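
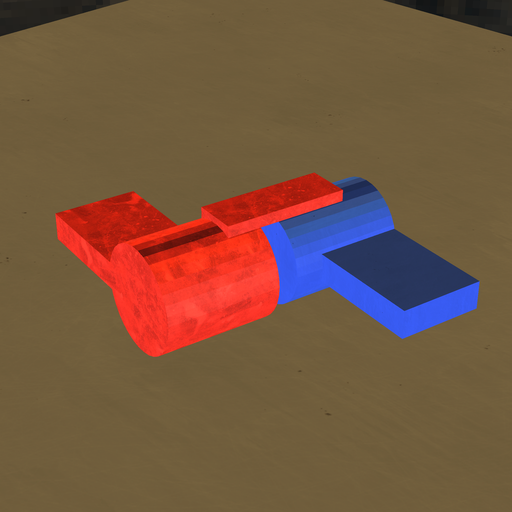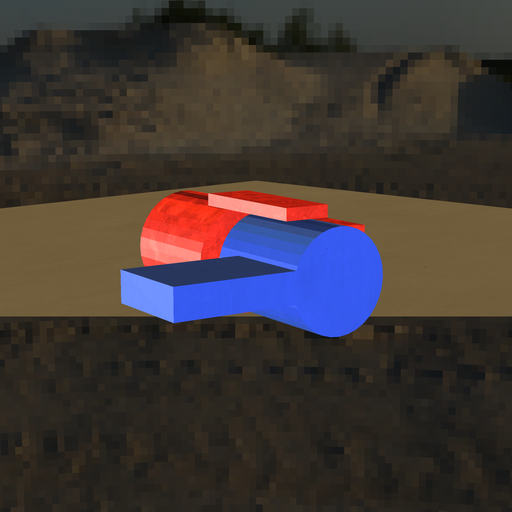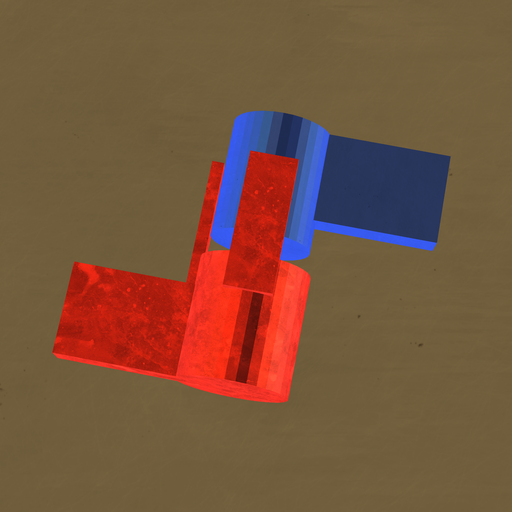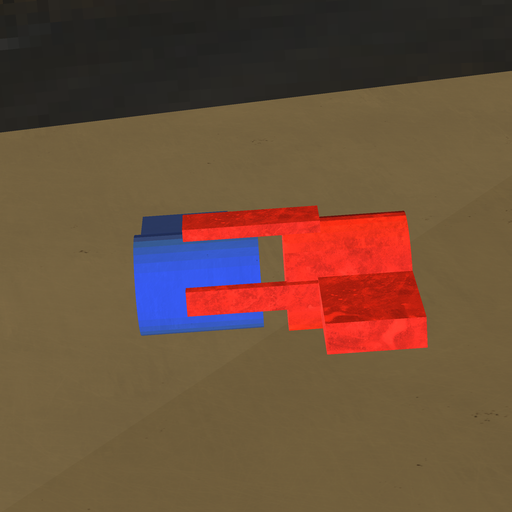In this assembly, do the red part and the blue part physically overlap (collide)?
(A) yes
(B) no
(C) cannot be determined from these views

(B) no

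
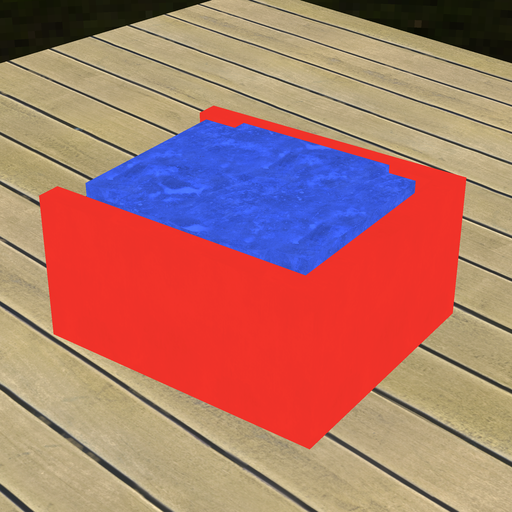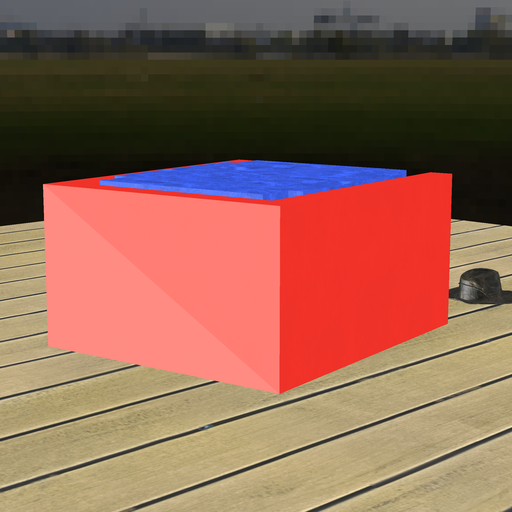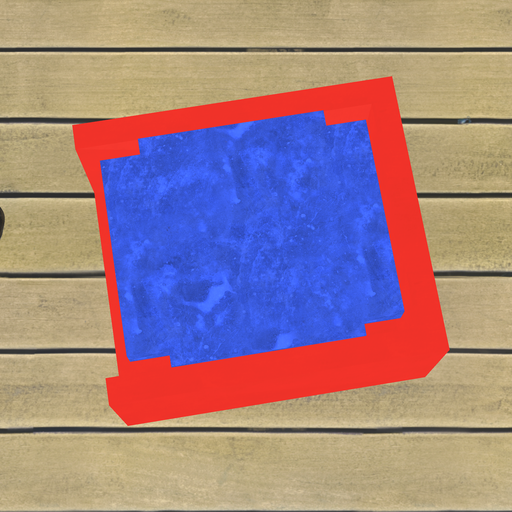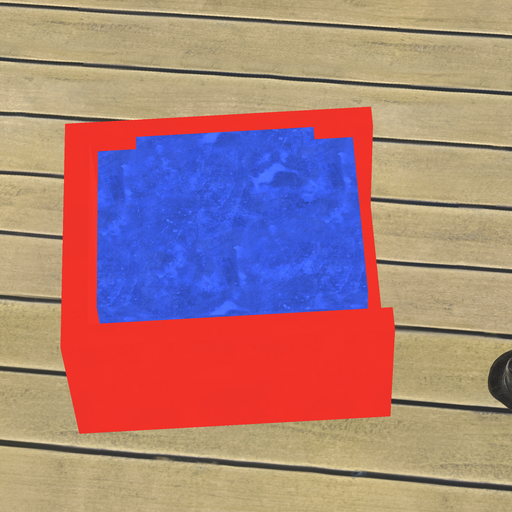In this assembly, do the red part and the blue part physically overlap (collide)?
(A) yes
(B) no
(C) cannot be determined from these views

(B) no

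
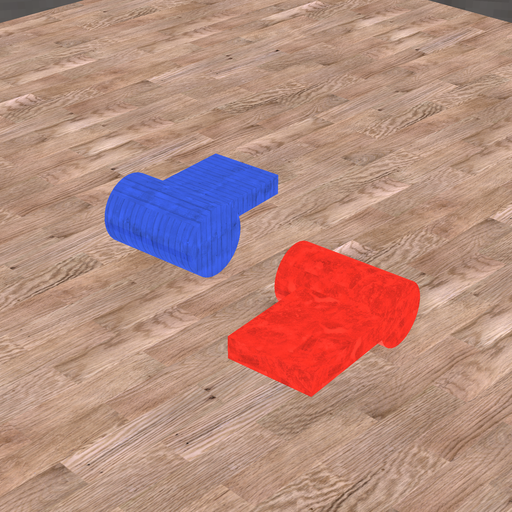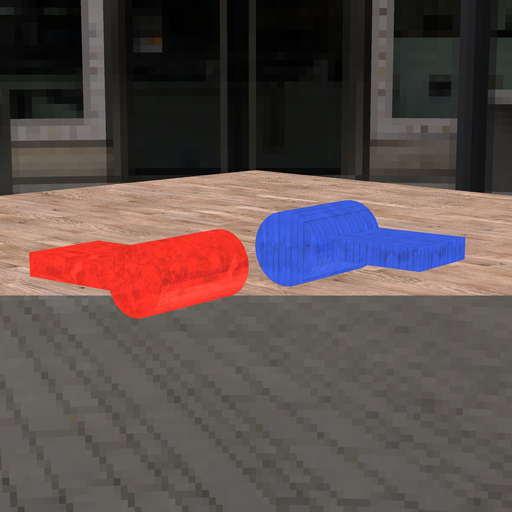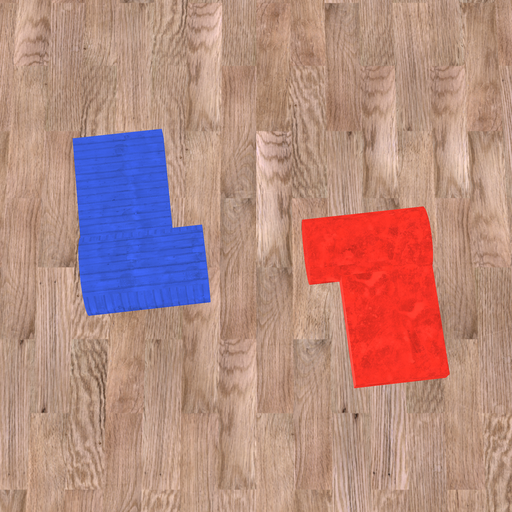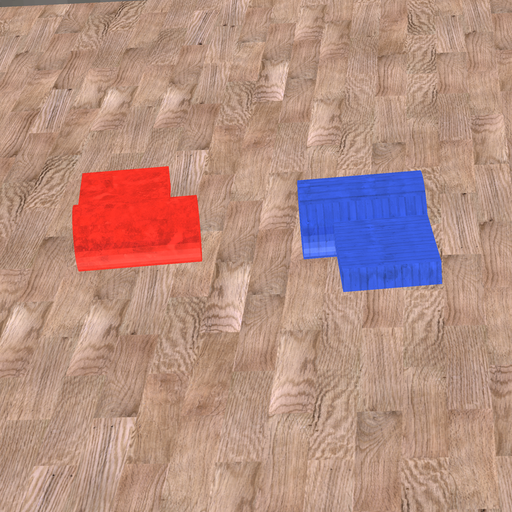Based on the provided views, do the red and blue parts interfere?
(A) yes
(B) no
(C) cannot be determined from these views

(B) no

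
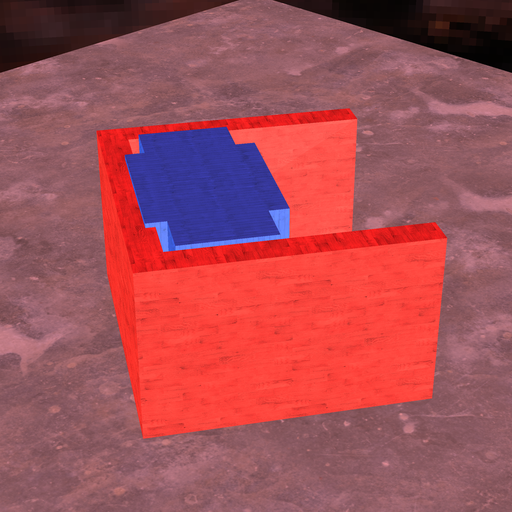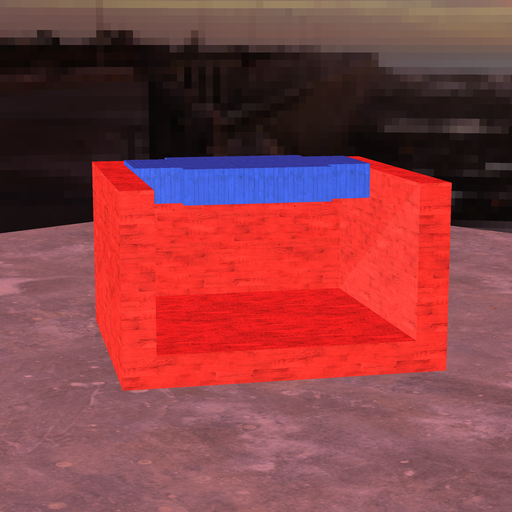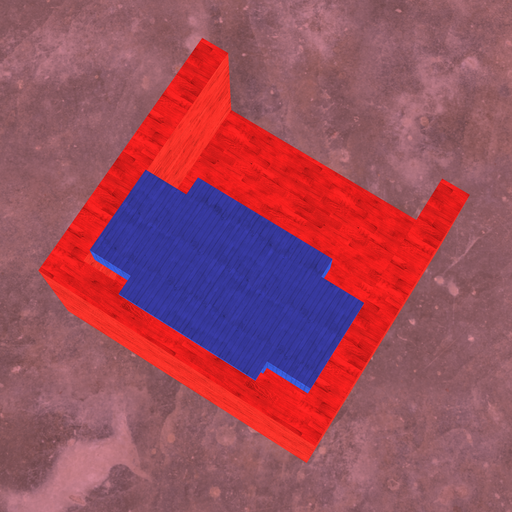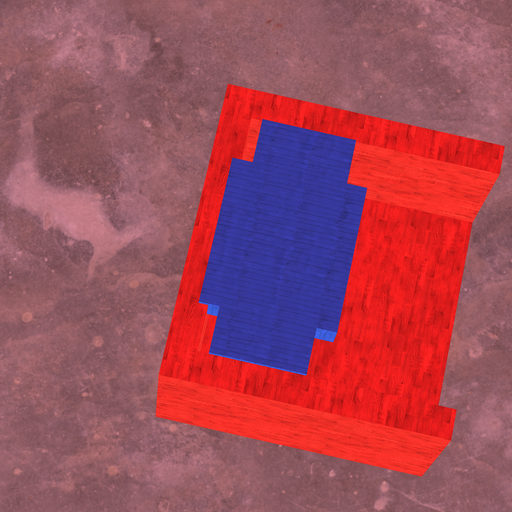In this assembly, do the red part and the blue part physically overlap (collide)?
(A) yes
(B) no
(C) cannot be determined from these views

(A) yes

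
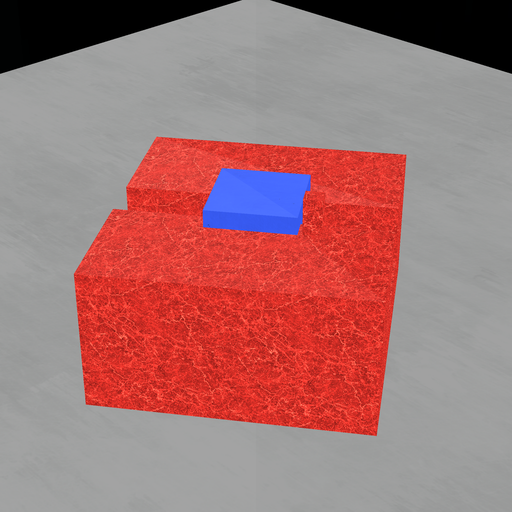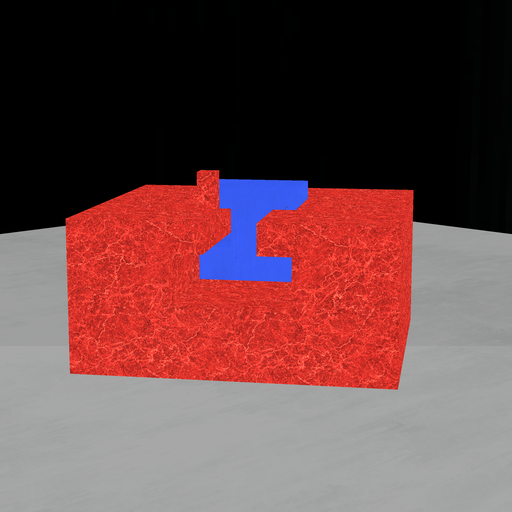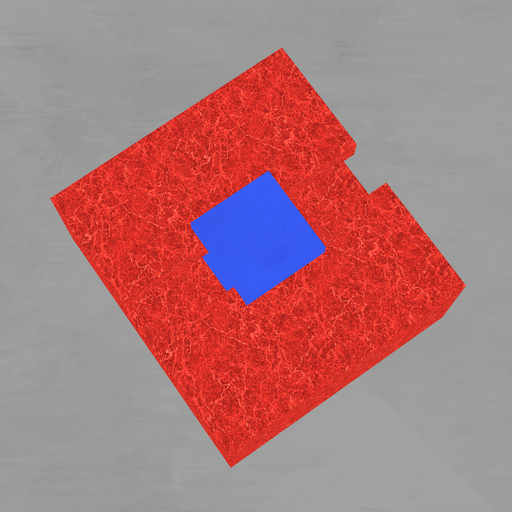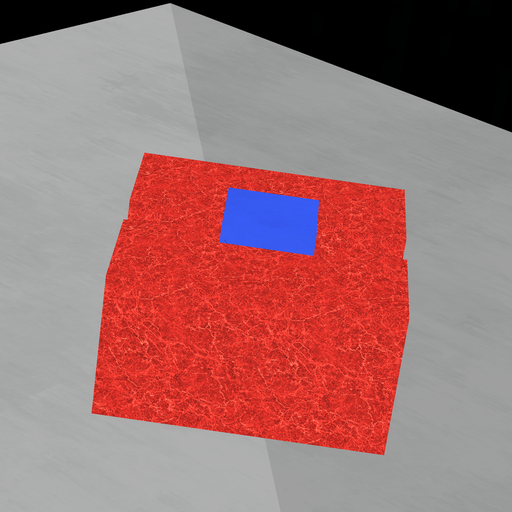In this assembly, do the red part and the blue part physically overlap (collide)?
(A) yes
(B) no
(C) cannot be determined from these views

(B) no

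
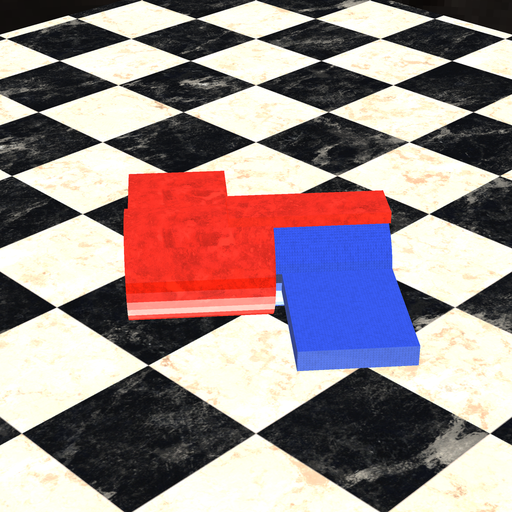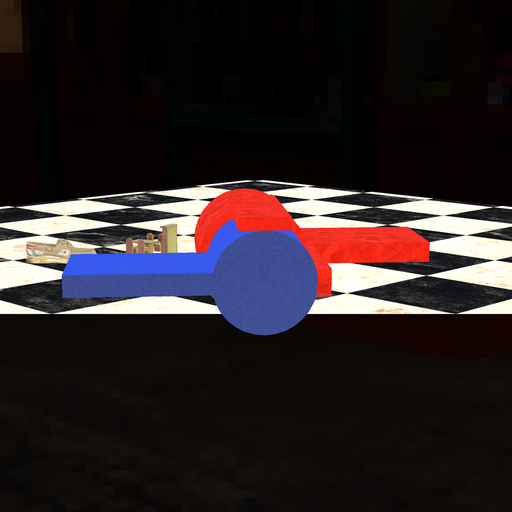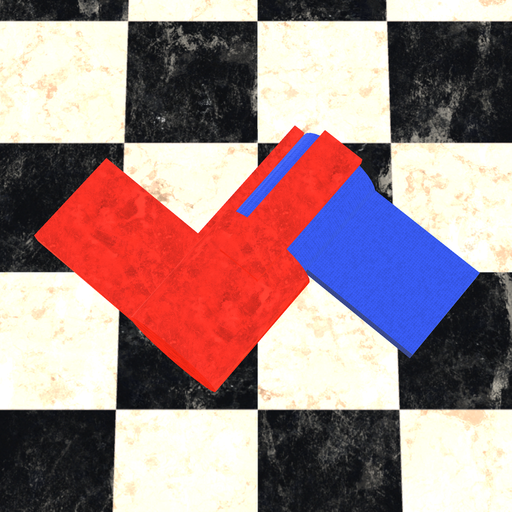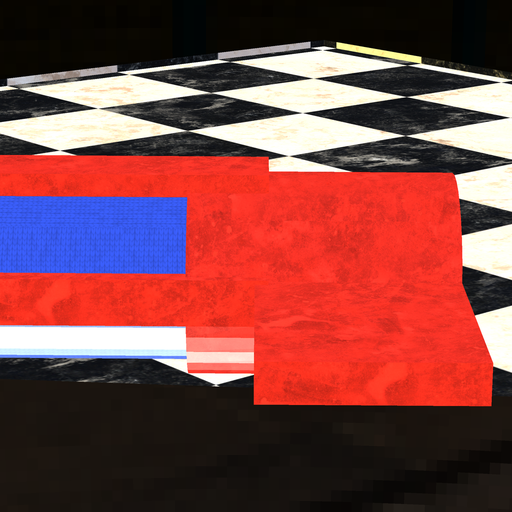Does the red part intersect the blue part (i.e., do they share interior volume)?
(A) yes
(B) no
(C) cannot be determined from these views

(A) yes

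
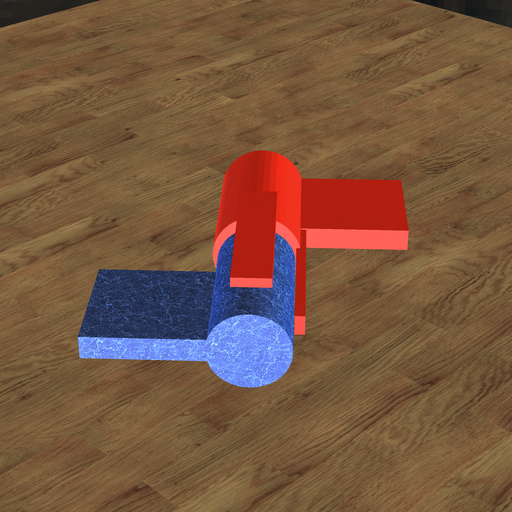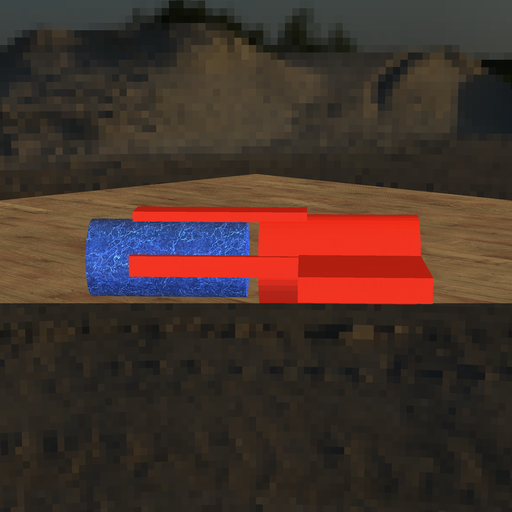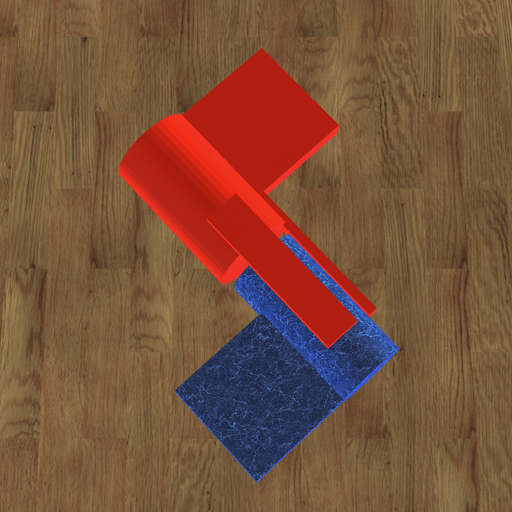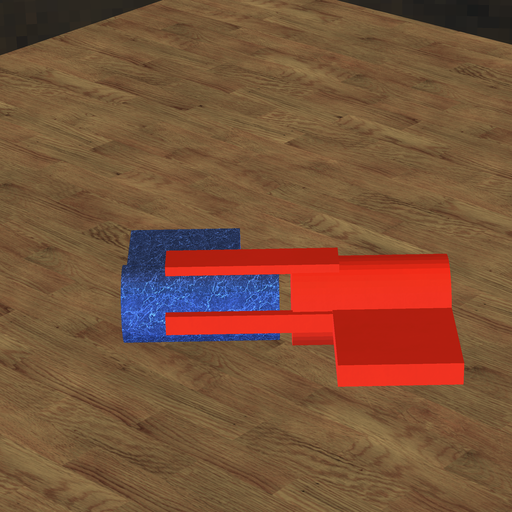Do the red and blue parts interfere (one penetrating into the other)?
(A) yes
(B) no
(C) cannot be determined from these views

(B) no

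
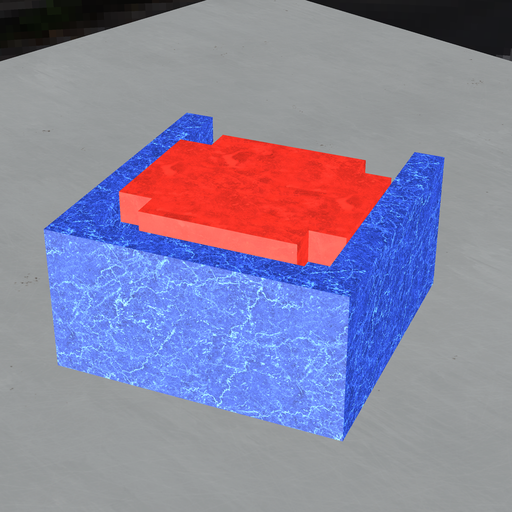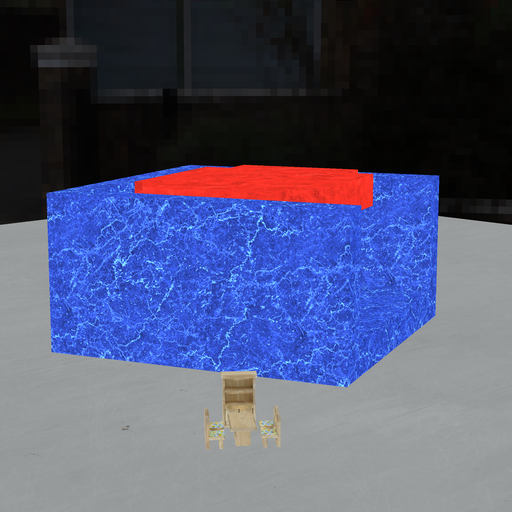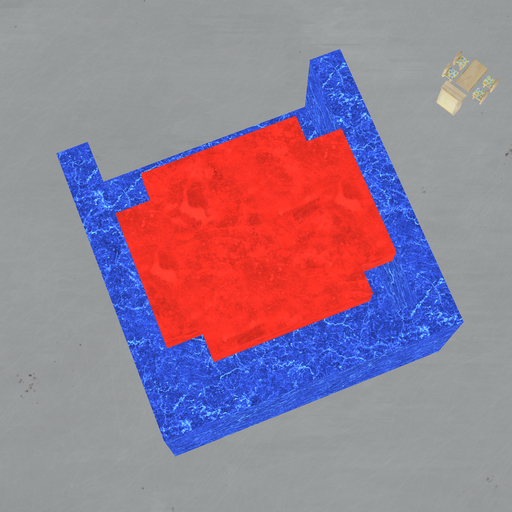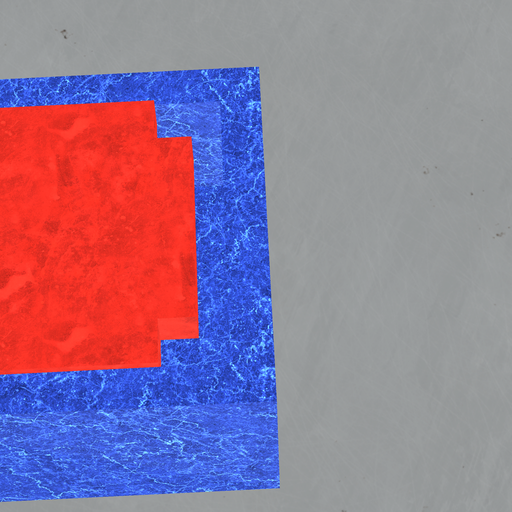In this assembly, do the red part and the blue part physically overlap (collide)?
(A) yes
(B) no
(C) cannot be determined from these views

(B) no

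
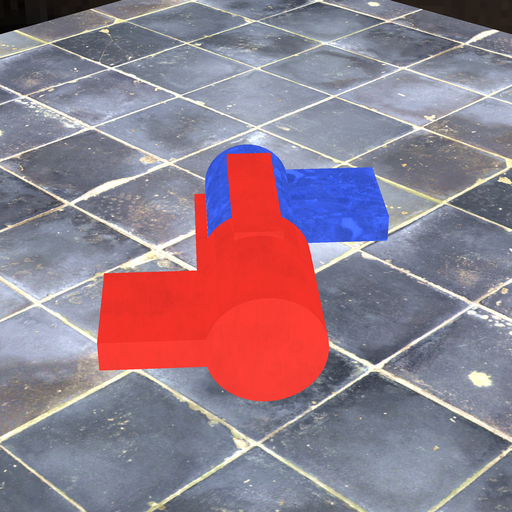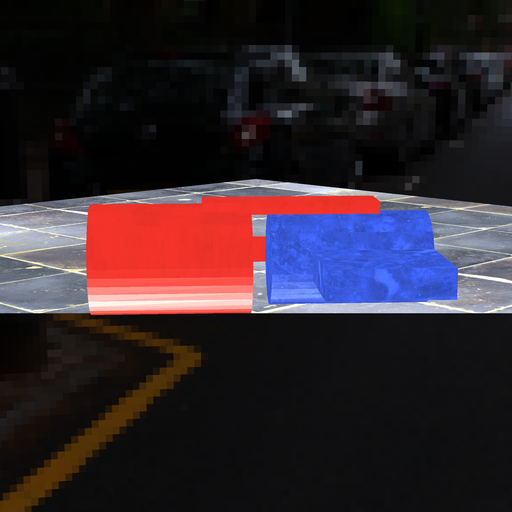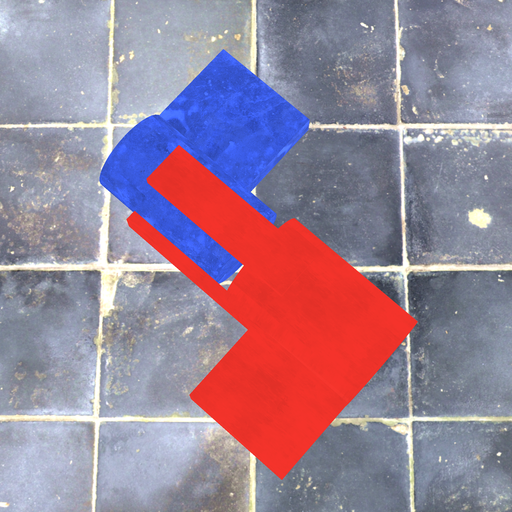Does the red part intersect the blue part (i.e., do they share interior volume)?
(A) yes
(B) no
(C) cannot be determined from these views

(B) no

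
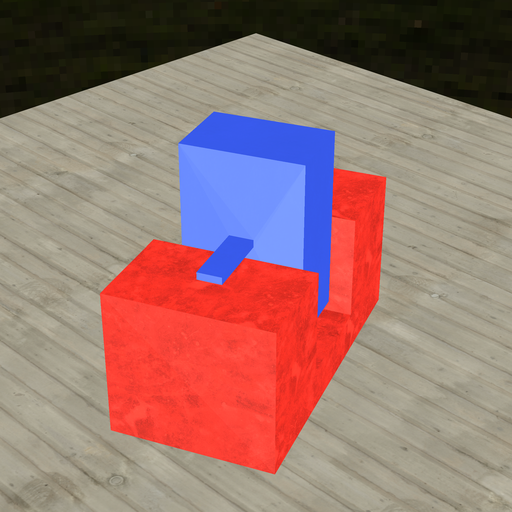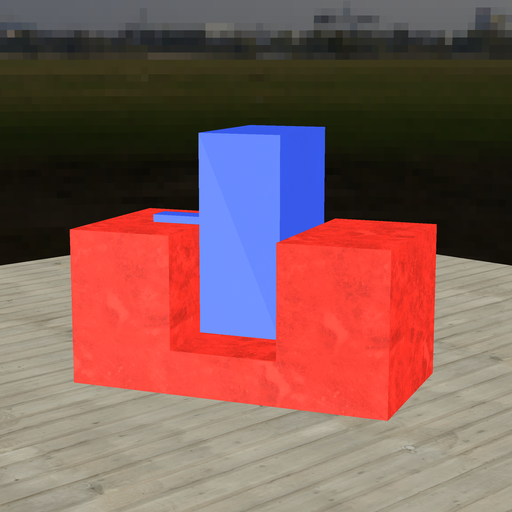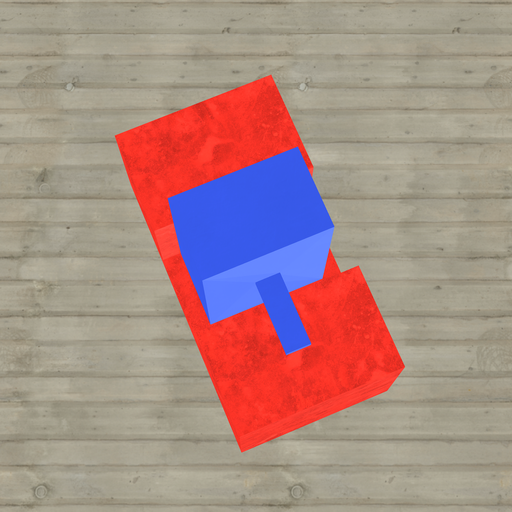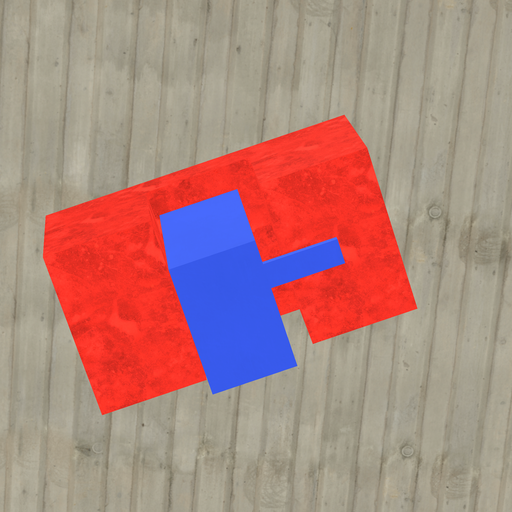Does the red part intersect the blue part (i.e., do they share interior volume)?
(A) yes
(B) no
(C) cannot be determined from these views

(B) no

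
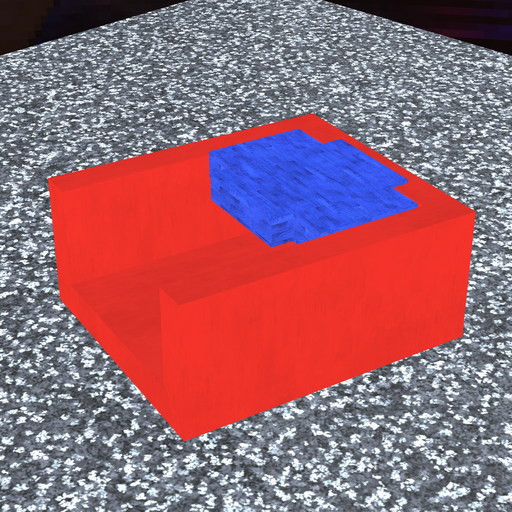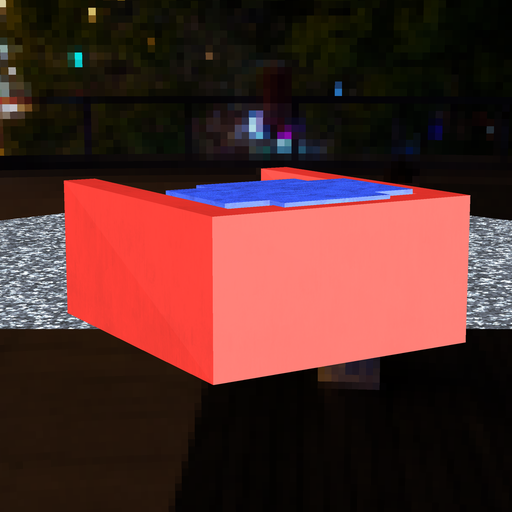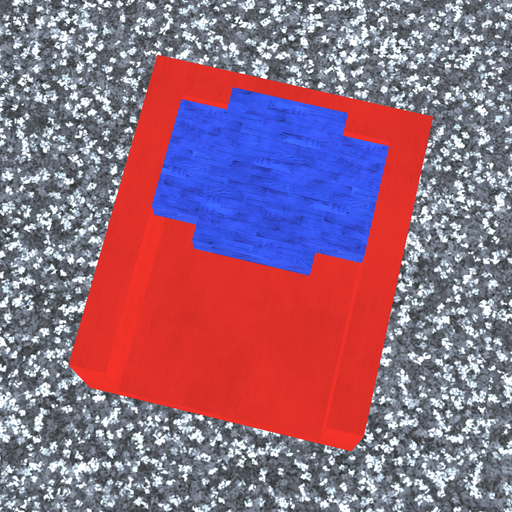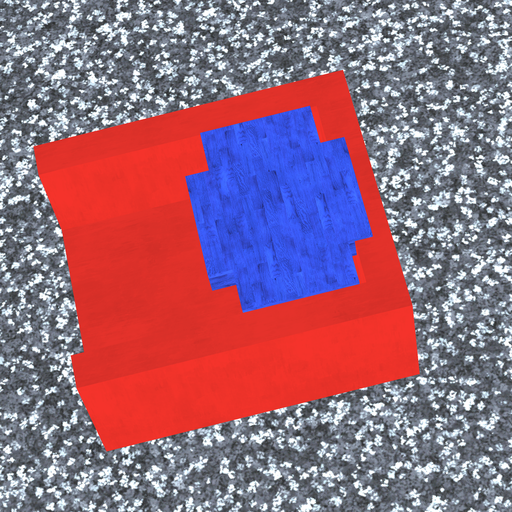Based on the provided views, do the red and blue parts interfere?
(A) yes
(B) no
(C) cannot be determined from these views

(A) yes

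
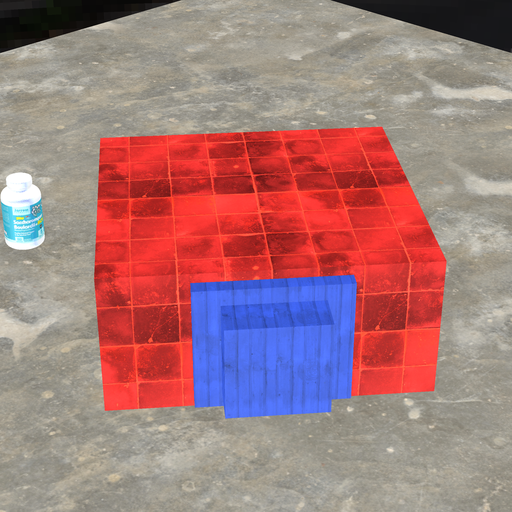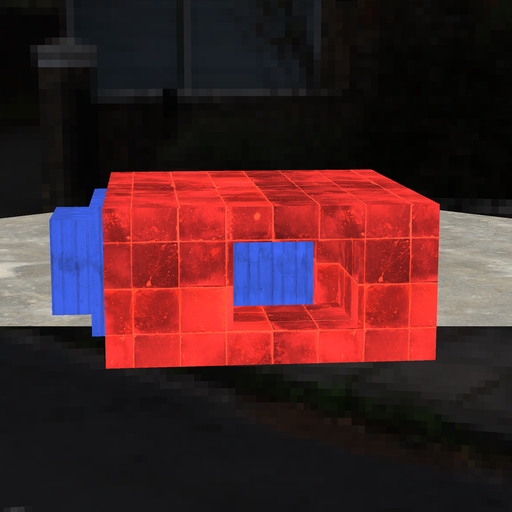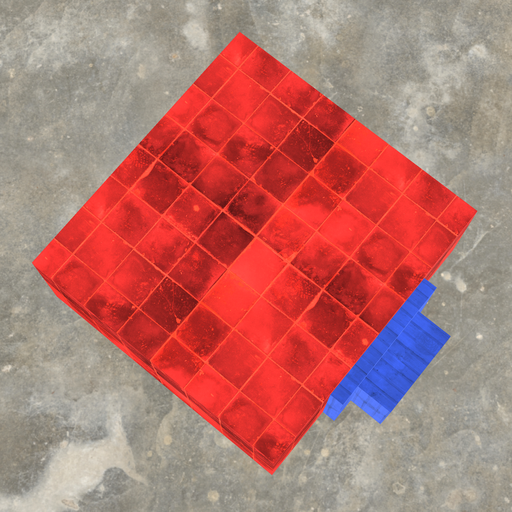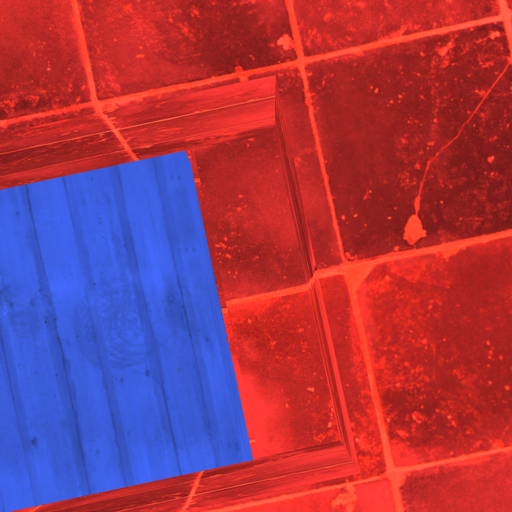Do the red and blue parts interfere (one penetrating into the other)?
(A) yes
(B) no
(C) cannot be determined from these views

(B) no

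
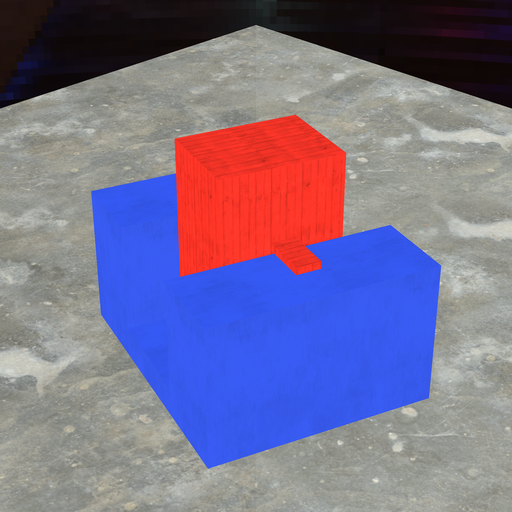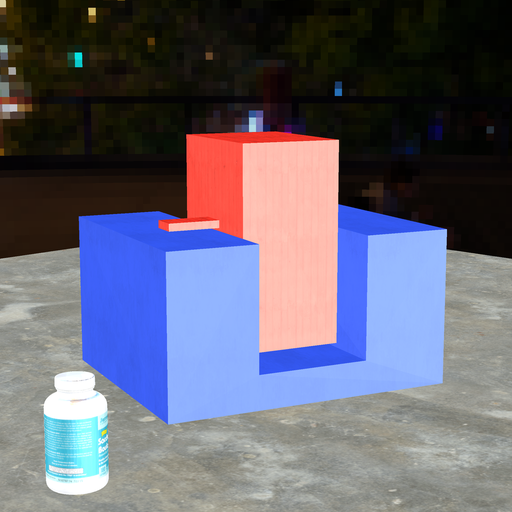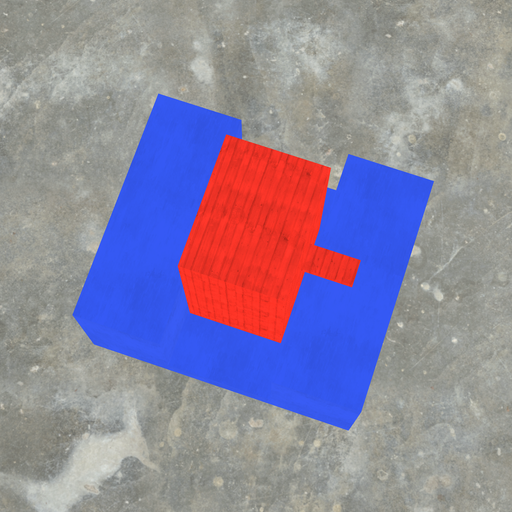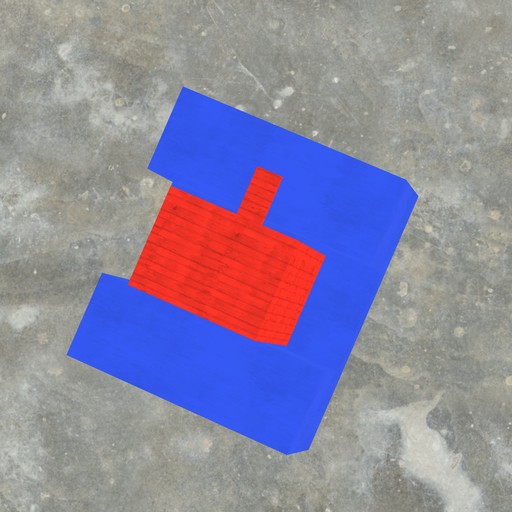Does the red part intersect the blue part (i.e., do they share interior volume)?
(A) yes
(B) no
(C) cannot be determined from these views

(B) no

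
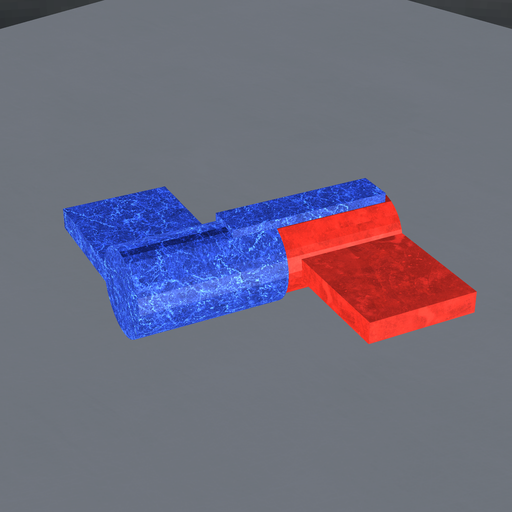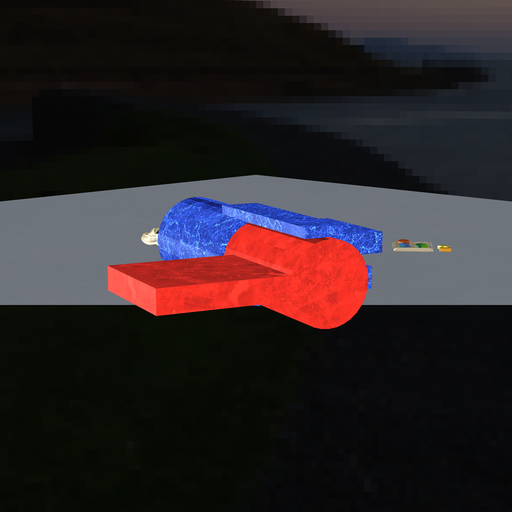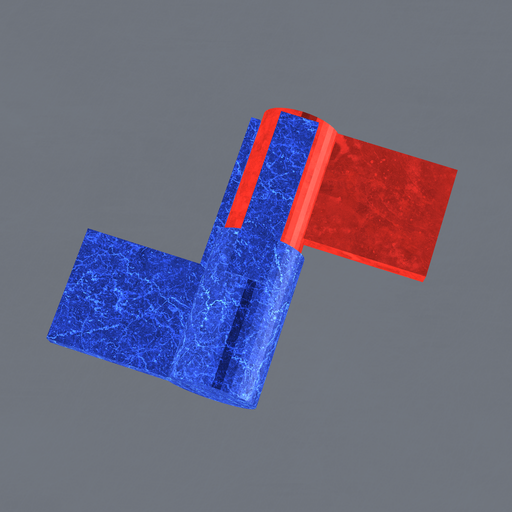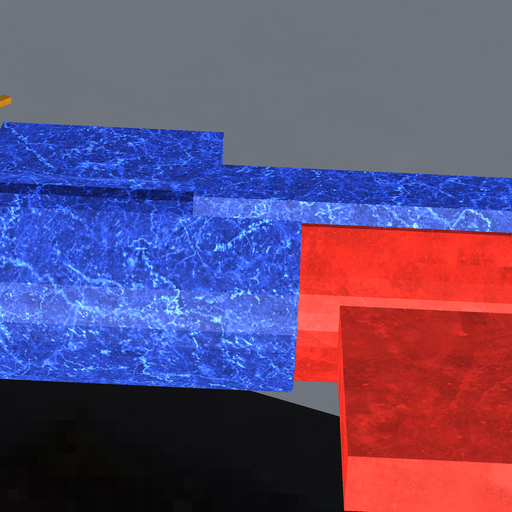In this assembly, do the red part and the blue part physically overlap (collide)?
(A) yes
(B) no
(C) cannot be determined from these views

(A) yes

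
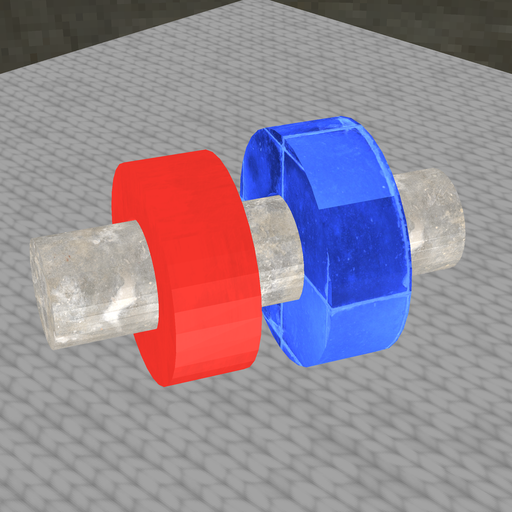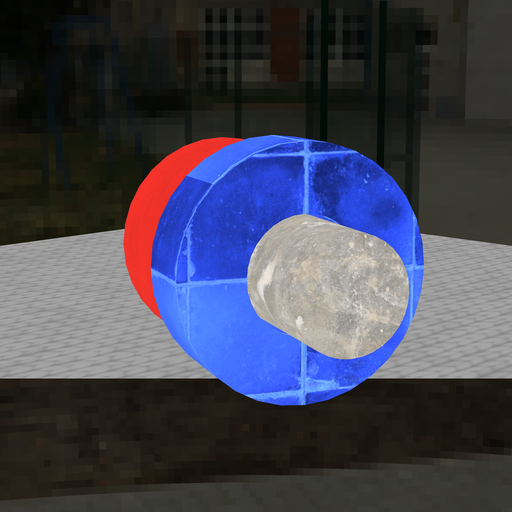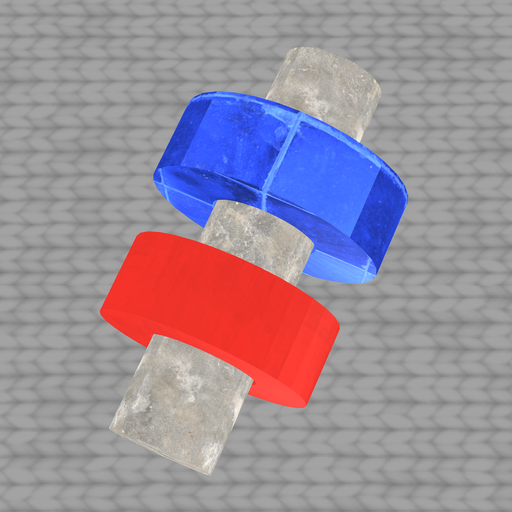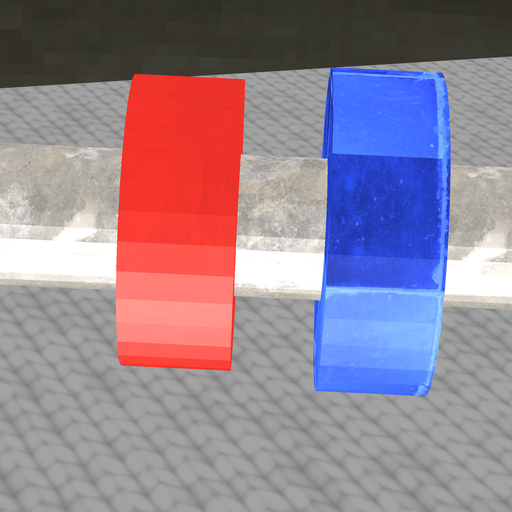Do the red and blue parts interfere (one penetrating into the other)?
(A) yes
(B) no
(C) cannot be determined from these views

(B) no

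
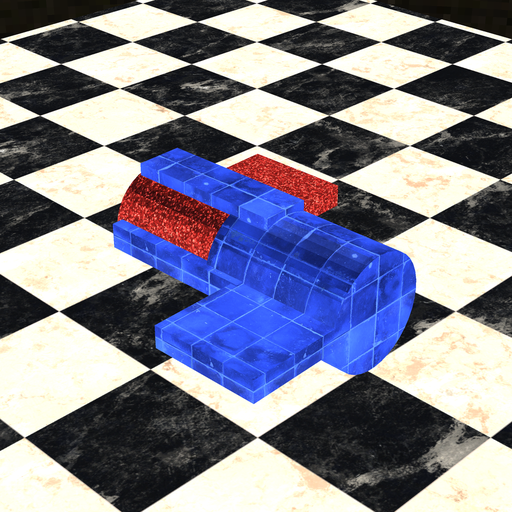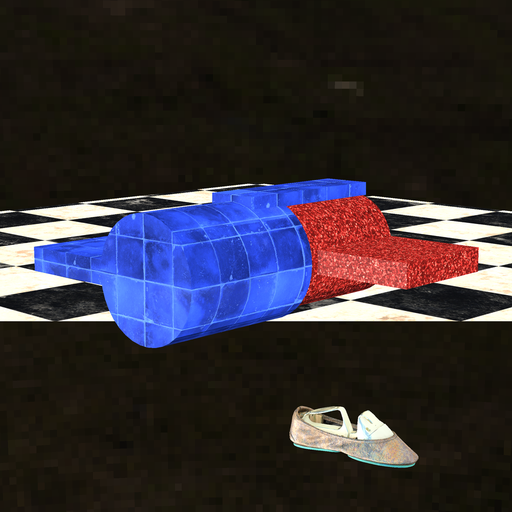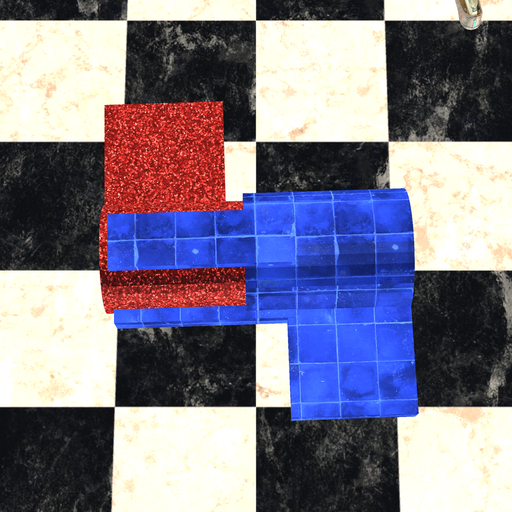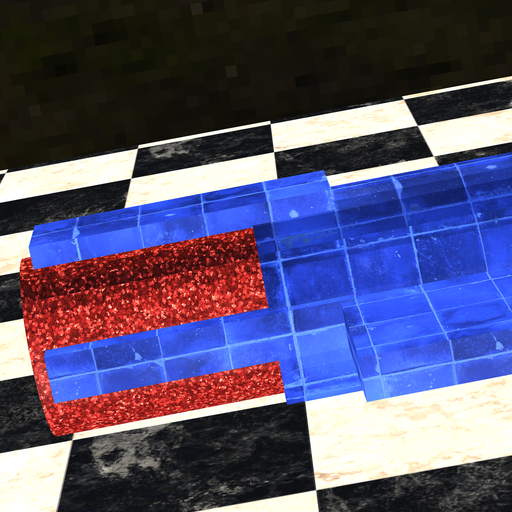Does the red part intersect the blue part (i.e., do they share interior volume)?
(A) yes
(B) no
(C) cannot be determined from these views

(A) yes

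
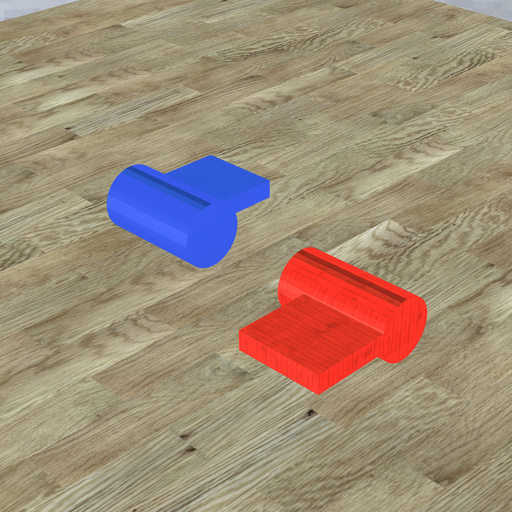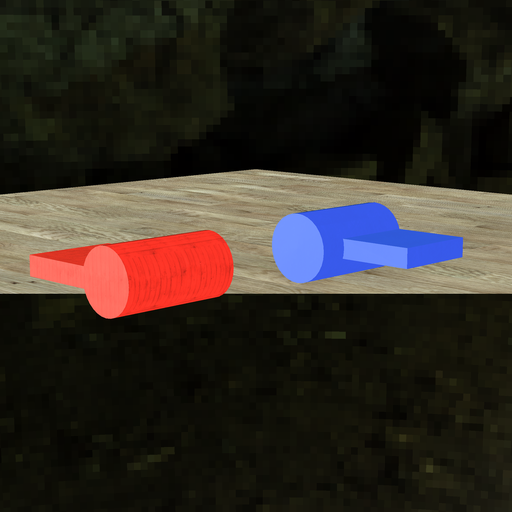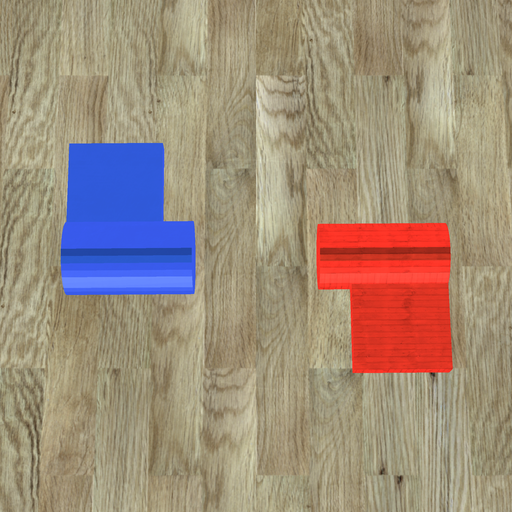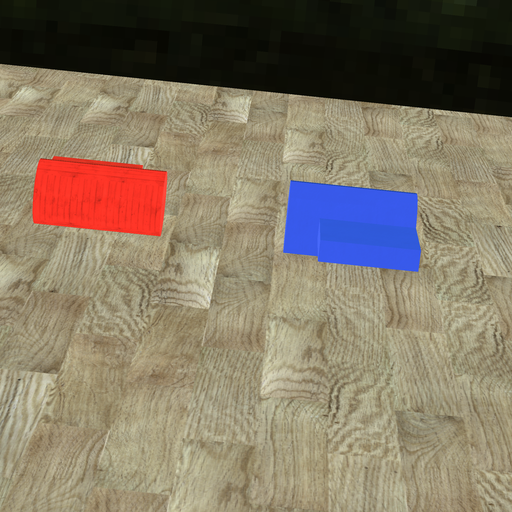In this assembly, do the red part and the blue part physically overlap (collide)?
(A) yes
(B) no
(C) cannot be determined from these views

(B) no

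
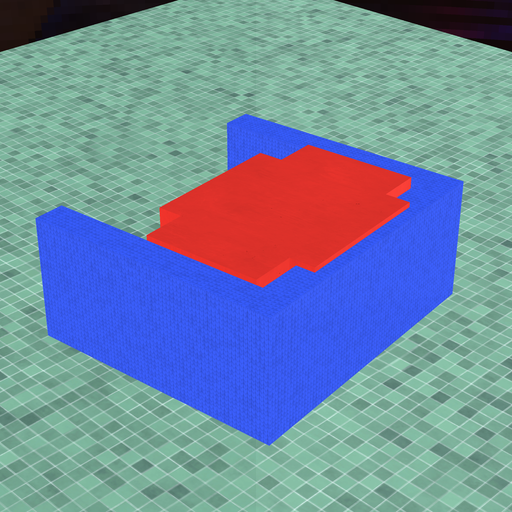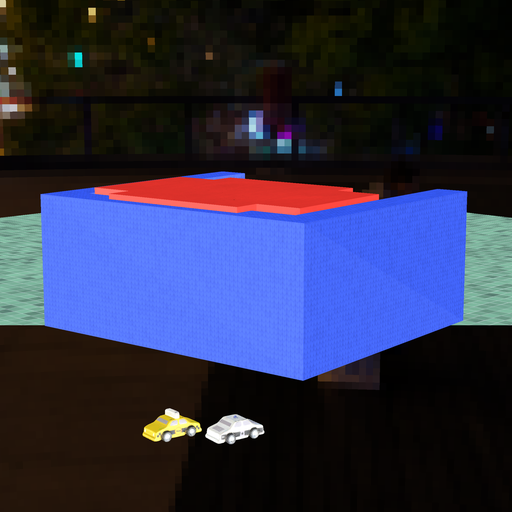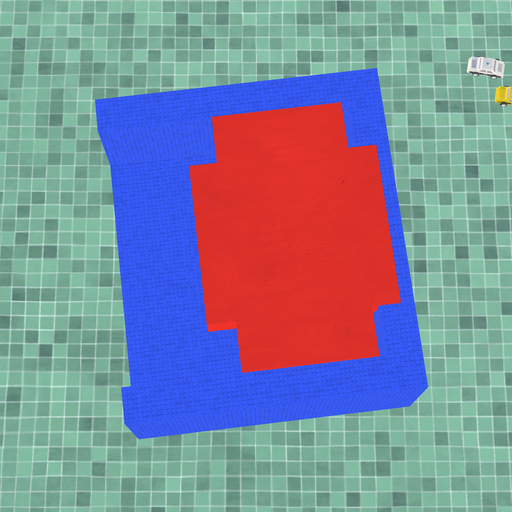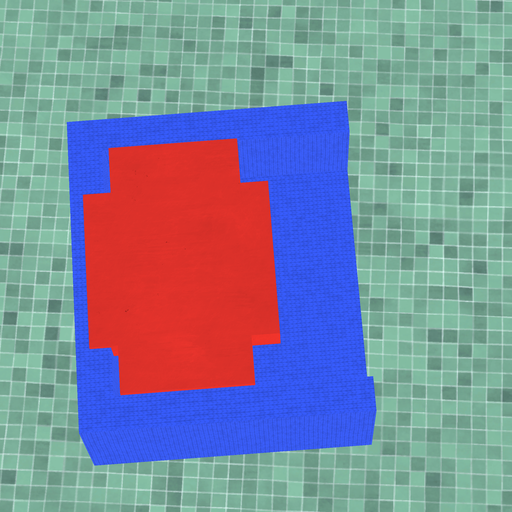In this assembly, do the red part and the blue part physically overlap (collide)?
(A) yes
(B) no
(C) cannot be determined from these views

(A) yes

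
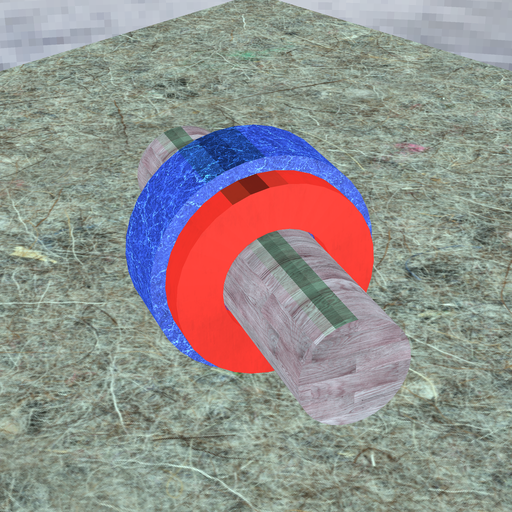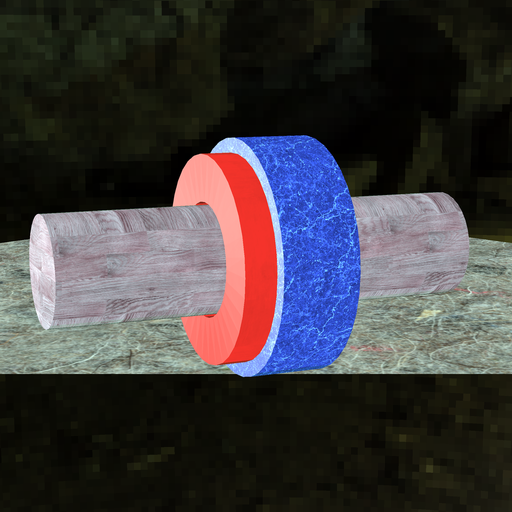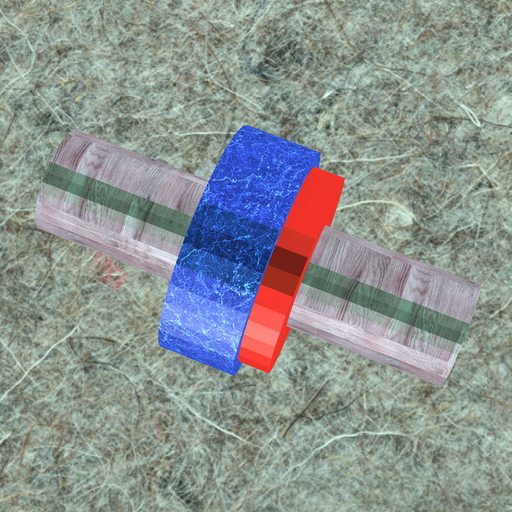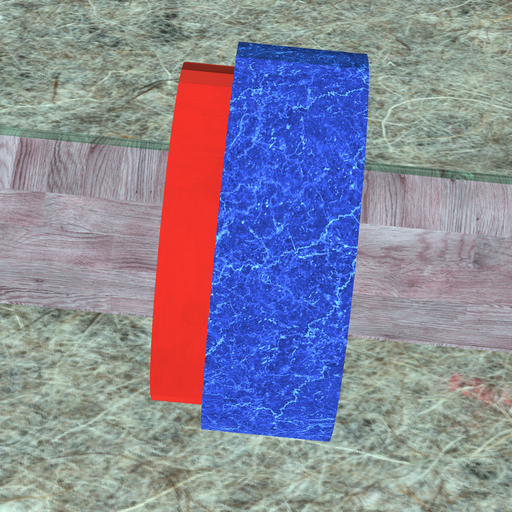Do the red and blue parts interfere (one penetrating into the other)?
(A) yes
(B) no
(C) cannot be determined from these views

(A) yes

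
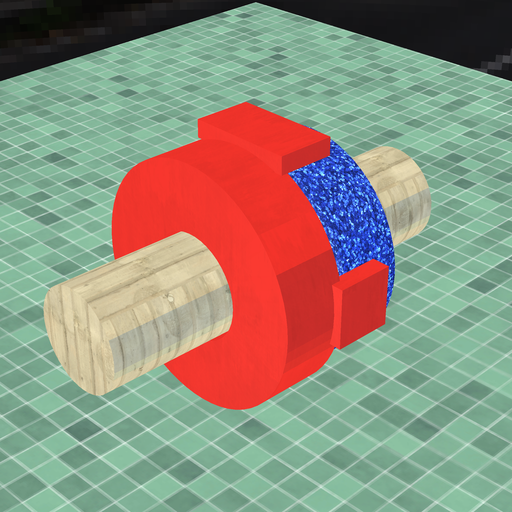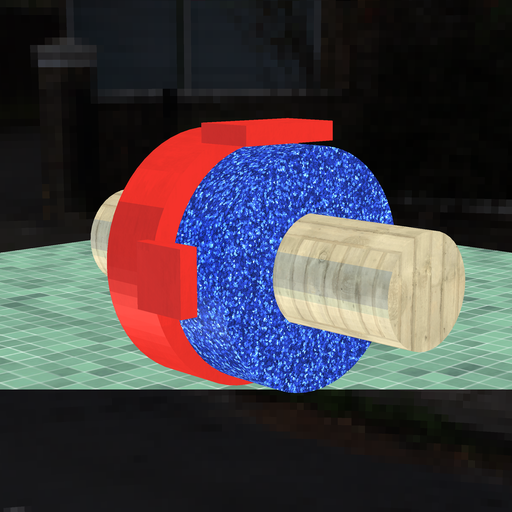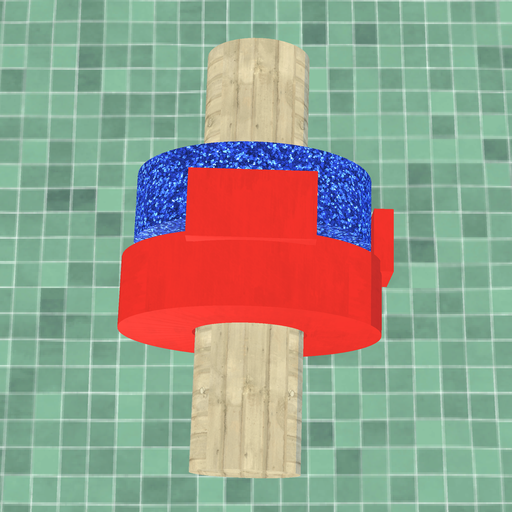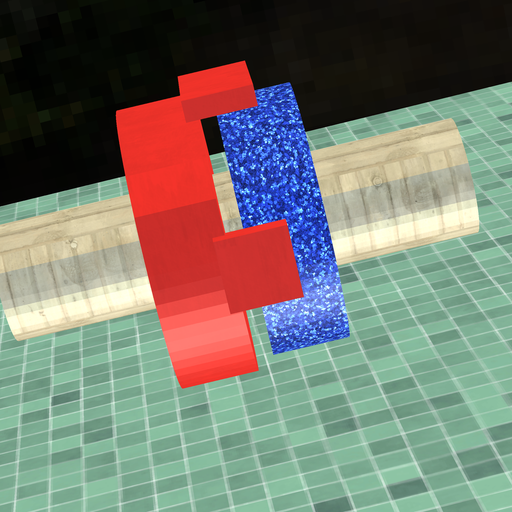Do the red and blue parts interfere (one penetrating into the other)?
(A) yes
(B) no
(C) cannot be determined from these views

(B) no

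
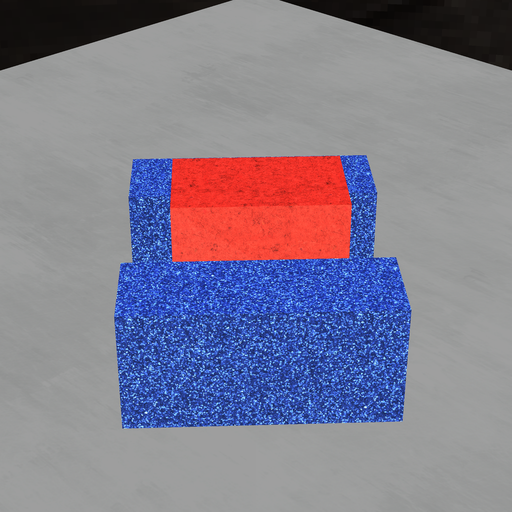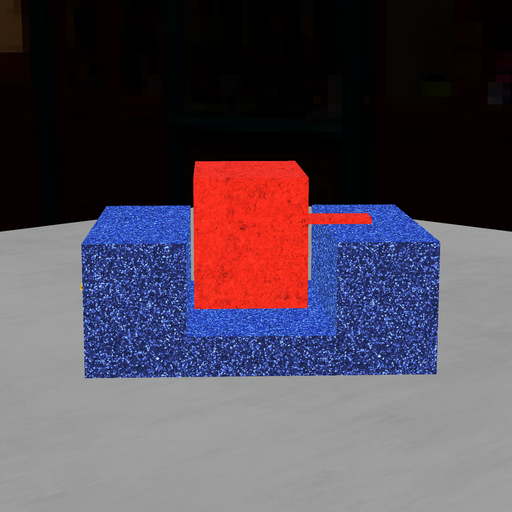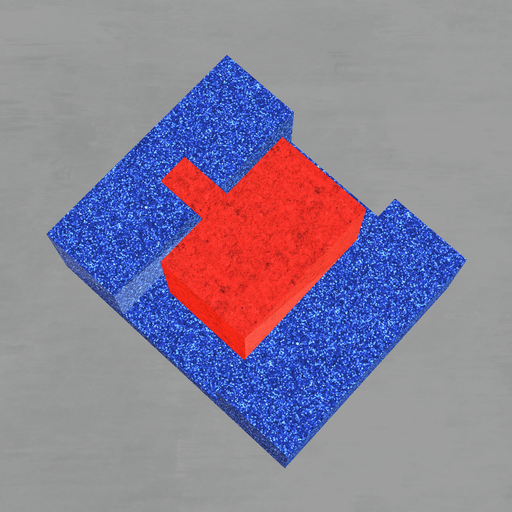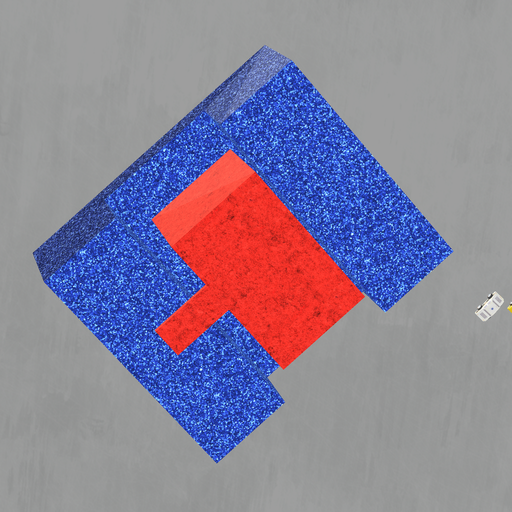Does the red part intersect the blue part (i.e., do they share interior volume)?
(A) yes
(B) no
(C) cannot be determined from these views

(B) no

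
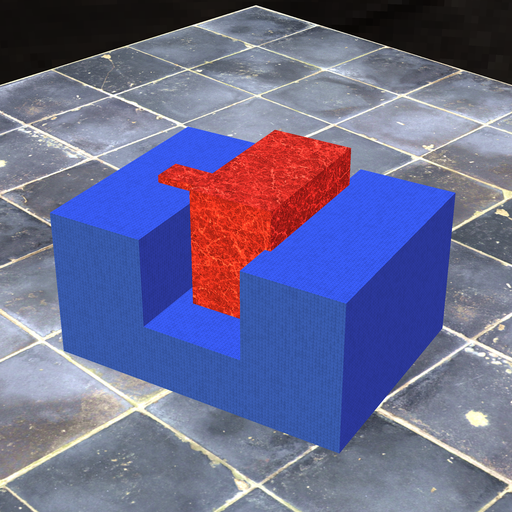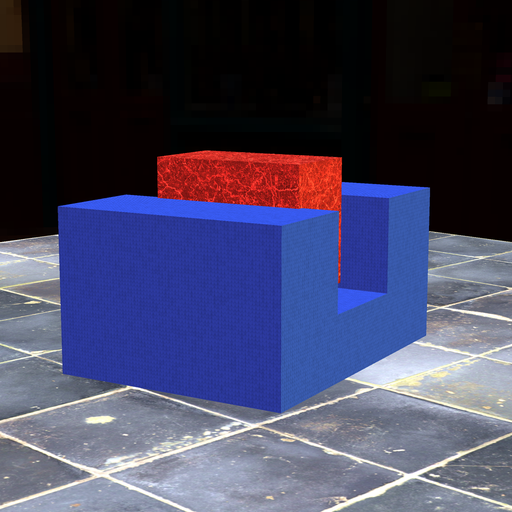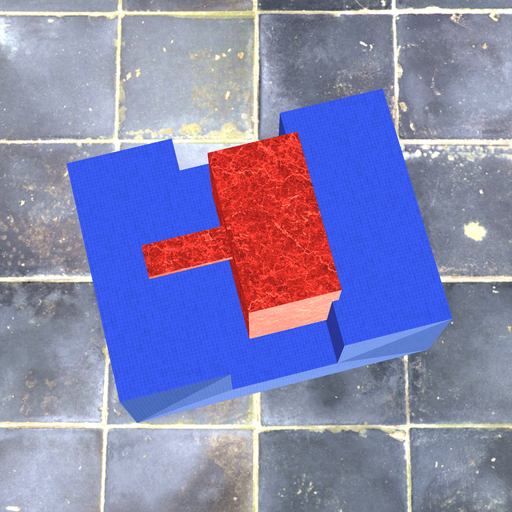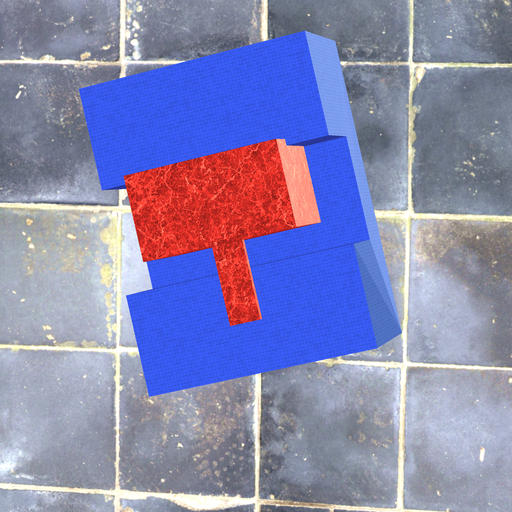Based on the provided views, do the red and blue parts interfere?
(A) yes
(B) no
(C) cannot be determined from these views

(A) yes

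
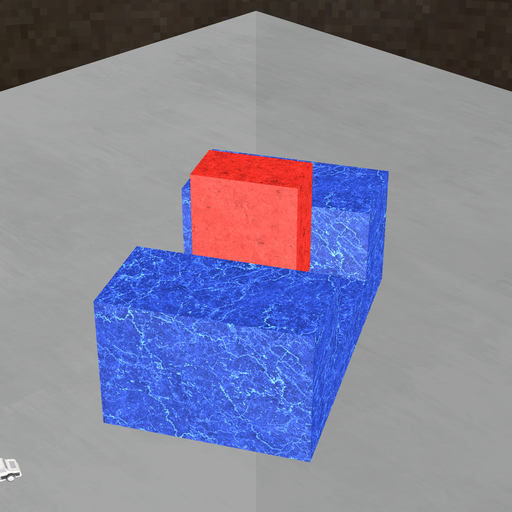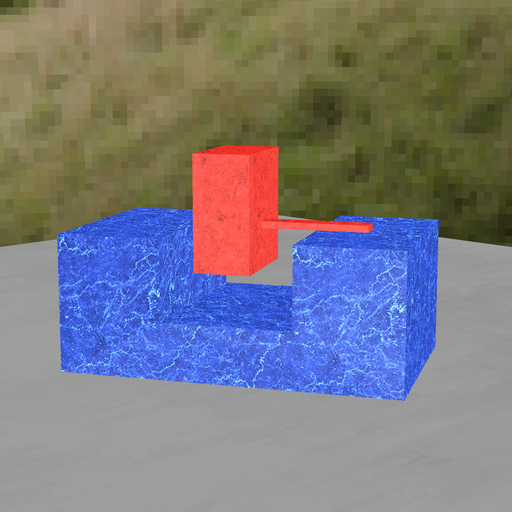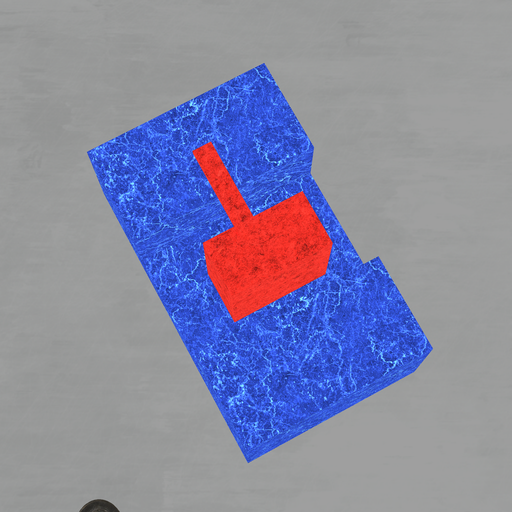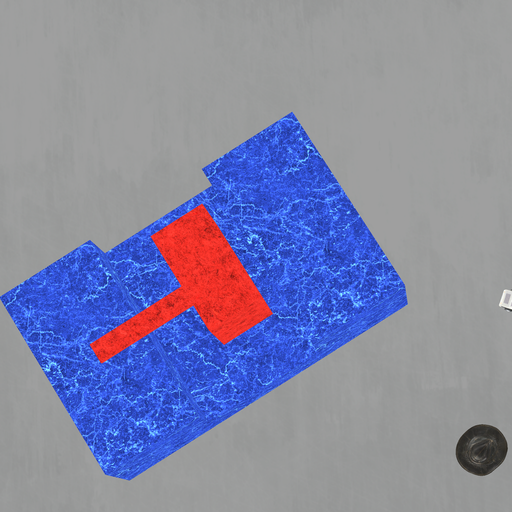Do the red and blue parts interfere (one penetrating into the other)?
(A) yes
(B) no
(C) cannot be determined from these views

(B) no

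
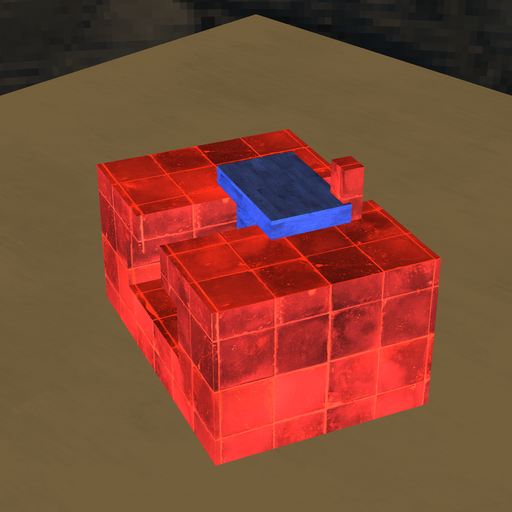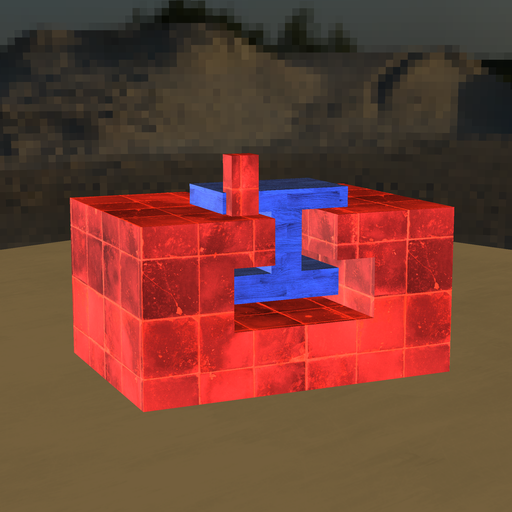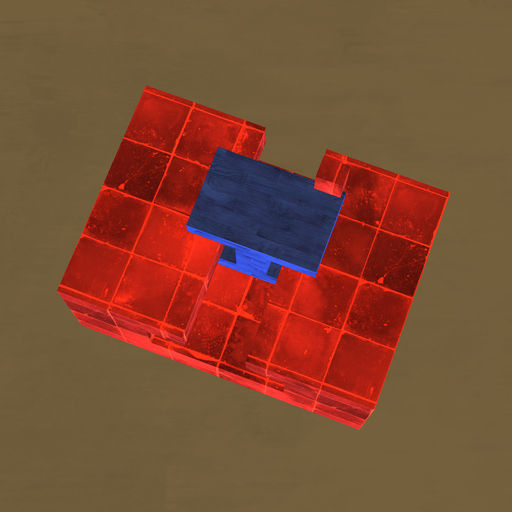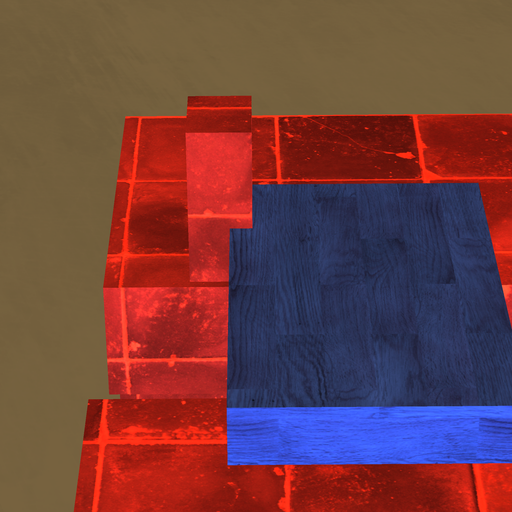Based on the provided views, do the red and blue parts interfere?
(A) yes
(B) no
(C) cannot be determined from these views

(A) yes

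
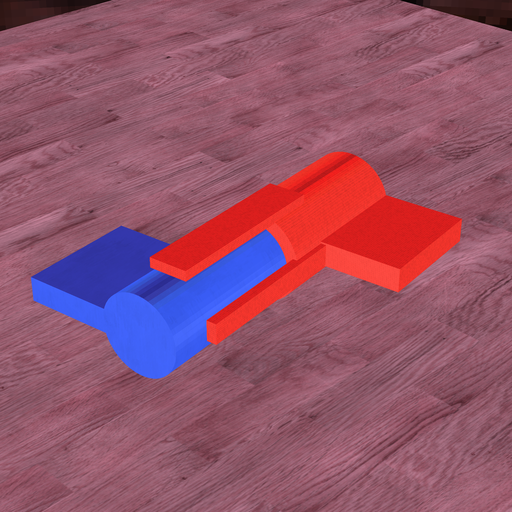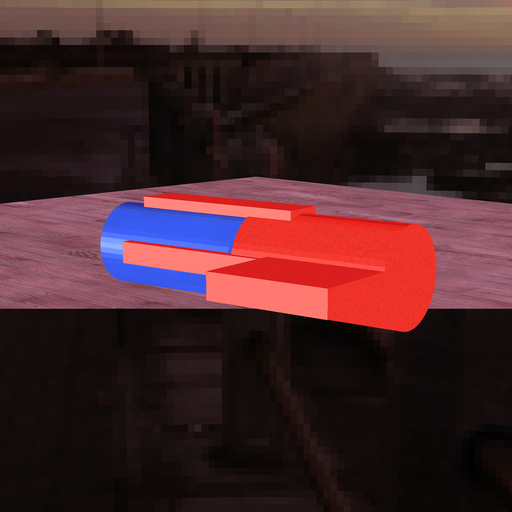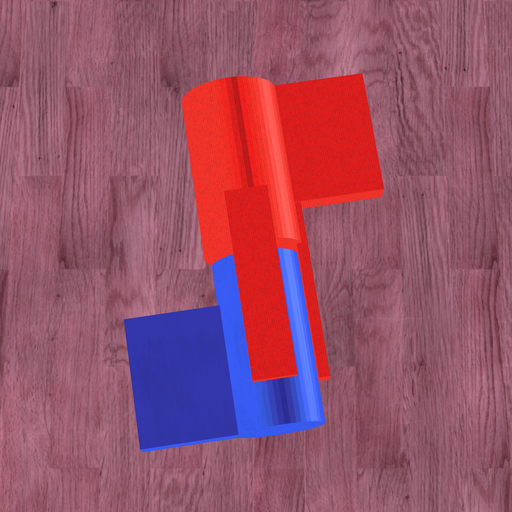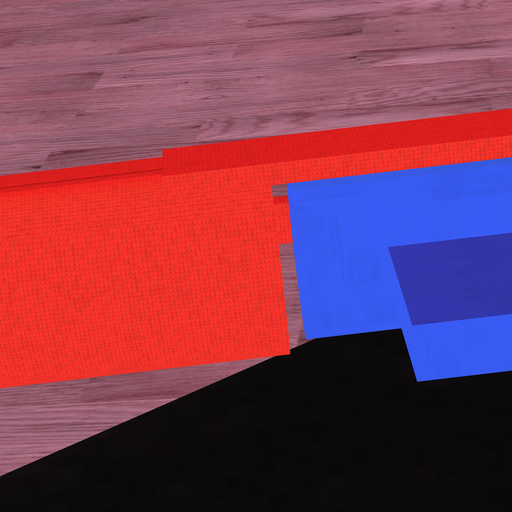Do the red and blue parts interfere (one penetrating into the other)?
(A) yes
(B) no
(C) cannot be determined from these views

(B) no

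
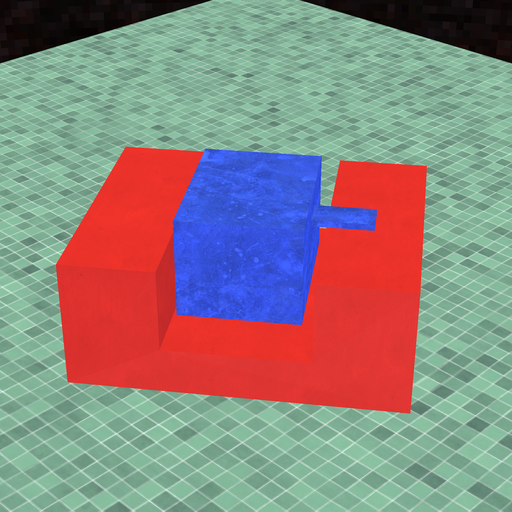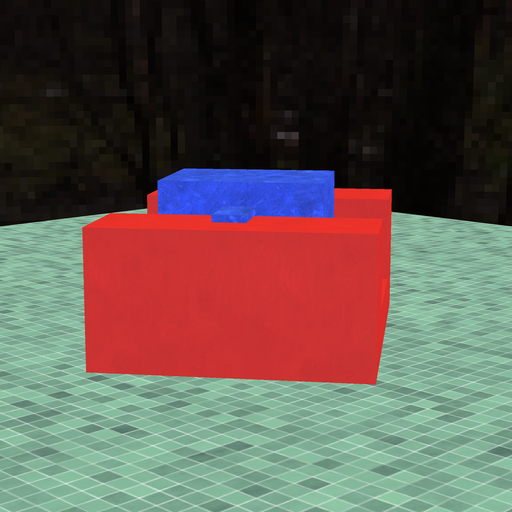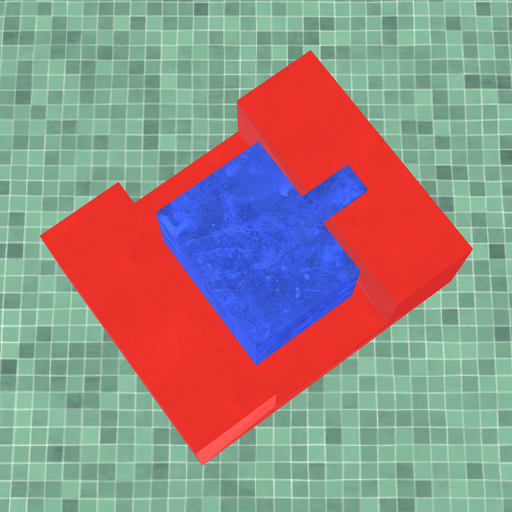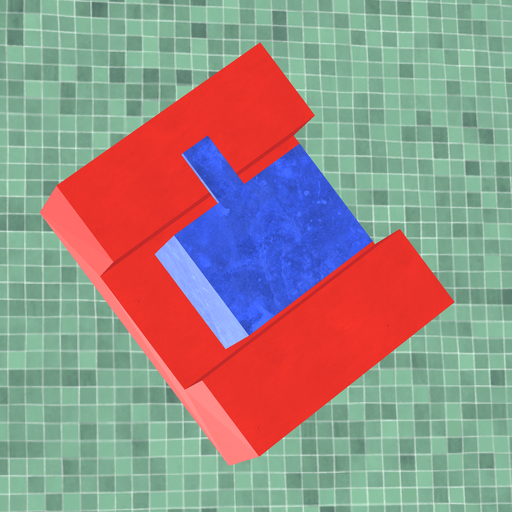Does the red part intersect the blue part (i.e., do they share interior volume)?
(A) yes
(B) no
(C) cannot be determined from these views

(B) no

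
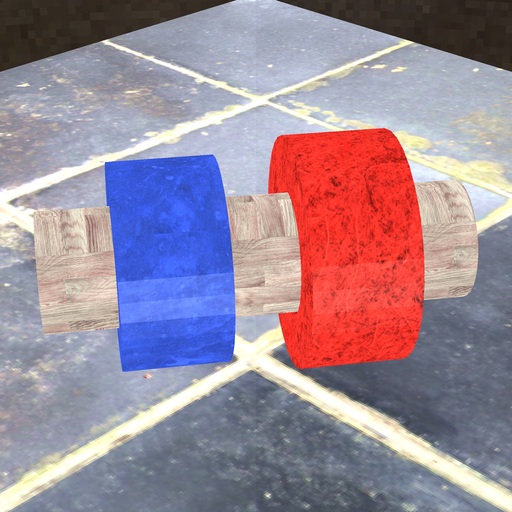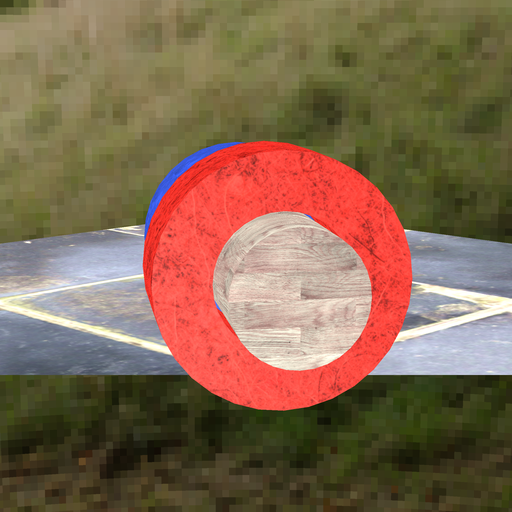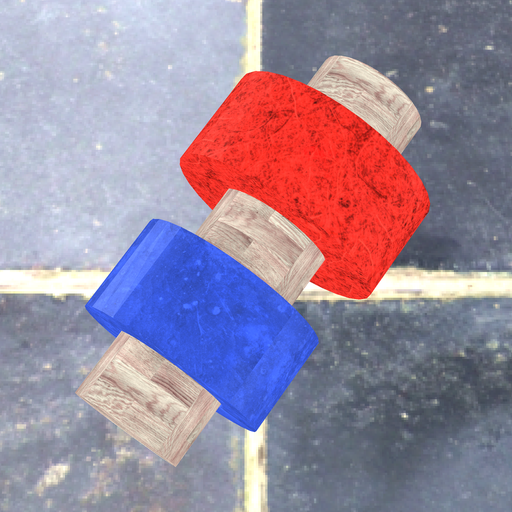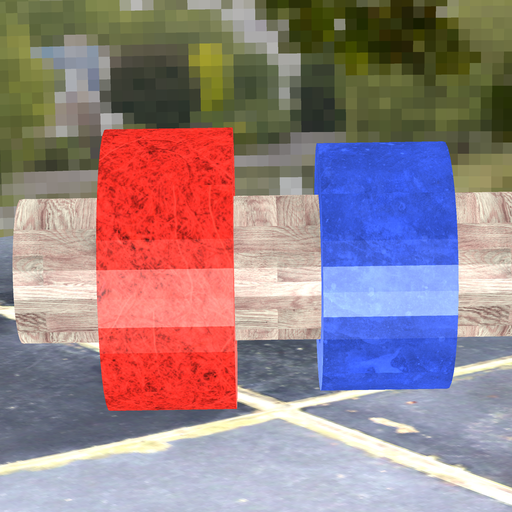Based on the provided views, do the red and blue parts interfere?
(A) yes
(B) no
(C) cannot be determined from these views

(B) no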